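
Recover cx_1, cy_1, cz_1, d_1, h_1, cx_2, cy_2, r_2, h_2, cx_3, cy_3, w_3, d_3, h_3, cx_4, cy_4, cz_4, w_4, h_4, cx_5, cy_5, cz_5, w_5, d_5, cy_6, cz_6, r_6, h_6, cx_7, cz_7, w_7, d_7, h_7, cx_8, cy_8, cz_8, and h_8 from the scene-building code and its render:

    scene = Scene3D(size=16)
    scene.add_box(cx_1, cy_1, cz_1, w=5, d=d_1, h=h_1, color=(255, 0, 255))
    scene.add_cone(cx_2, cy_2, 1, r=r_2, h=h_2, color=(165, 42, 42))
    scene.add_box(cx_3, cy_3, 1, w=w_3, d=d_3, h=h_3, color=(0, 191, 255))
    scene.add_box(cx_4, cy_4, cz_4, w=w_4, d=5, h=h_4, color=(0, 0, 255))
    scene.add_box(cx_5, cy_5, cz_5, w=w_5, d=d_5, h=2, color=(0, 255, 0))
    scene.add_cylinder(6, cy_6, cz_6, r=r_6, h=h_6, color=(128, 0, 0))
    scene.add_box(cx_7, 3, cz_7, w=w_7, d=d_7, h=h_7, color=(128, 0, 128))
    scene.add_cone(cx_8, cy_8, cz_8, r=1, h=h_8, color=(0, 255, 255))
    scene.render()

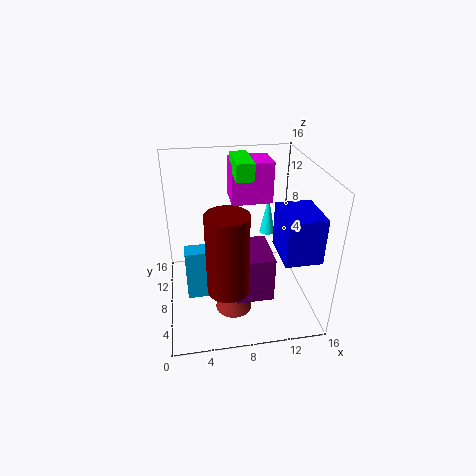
cx_1 = 8, cy_1 = 12, cz_1 = 10, d_1 = 4, h_1 = 5, cx_2 = 7, cy_2 = 5, r_2 = 2, h_2 = 3, cx_3 = 2, cy_3 = 7, w_3 = 4, d_3 = 2, h_3 = 6, cx_4 = 12, cy_4 = 3, cz_4 = 7, w_4 = 4, h_4 = 5, cx_5 = 8, cy_5 = 9, cz_5 = 14, w_5 = 2, d_5 = 5, cy_6 = 2, cz_6 = 6, r_6 = 2, h_6 = 8, cx_7 = 7, cz_7 = 3, w_7 = 4, d_7 = 5, h_7 = 5, cx_8 = 13, cy_8 = 14, cz_8 = 5, h_8 = 5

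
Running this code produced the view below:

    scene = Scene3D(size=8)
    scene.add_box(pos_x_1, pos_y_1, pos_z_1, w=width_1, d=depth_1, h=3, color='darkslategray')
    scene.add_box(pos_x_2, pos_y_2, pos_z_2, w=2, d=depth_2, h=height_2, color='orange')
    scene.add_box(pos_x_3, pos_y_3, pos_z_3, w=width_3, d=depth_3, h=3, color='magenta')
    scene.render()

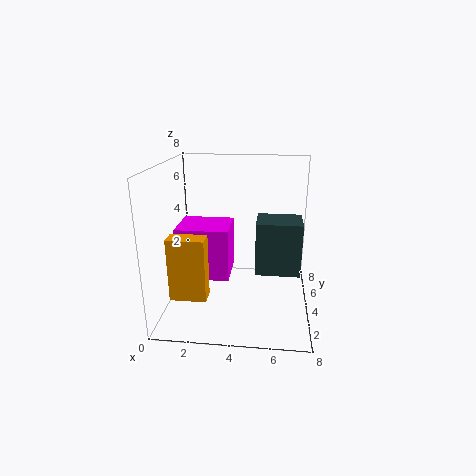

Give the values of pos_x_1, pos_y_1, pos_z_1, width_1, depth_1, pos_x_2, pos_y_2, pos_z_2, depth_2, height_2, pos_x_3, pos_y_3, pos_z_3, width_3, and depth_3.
pos_x_1 = 5, pos_y_1 = 3.5, pos_z_1 = 2, width_1 = 2.5, depth_1 = 2, pos_x_2 = 0.5, pos_y_2 = 2, pos_z_2 = 1, depth_2 = 1, height_2 = 3.5, pos_x_3 = 0.5, pos_y_3 = 3.5, pos_z_3 = 1.5, width_3 = 3, depth_3 = 2.5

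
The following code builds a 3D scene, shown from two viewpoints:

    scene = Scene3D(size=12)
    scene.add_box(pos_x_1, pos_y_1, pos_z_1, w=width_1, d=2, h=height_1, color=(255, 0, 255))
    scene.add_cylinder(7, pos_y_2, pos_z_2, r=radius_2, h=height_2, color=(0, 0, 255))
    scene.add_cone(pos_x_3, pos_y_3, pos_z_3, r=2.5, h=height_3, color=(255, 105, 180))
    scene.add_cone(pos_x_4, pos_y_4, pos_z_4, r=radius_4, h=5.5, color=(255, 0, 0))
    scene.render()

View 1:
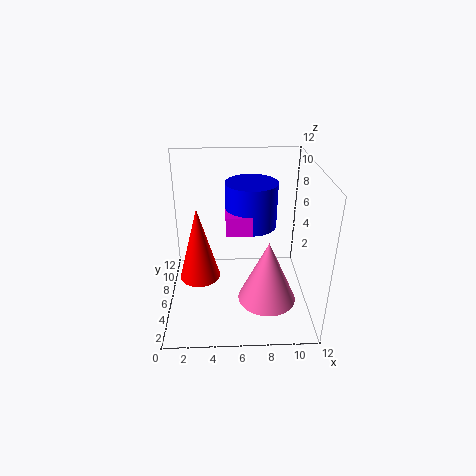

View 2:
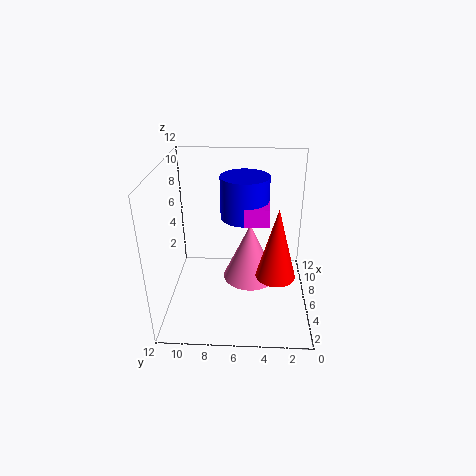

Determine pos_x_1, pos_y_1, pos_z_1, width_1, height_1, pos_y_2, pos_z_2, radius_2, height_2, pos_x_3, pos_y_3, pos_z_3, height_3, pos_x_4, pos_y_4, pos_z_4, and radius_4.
pos_x_1 = 5
pos_y_1 = 3.5
pos_z_1 = 7.5
width_1 = 2
height_1 = 1.5
pos_y_2 = 5.5
pos_z_2 = 7.5
radius_2 = 2
height_2 = 3.5
pos_x_3 = 8.5
pos_y_3 = 5
pos_z_3 = 0.5
height_3 = 5.5
pos_x_4 = 3
pos_y_4 = 3
pos_z_4 = 4.5
radius_4 = 1.5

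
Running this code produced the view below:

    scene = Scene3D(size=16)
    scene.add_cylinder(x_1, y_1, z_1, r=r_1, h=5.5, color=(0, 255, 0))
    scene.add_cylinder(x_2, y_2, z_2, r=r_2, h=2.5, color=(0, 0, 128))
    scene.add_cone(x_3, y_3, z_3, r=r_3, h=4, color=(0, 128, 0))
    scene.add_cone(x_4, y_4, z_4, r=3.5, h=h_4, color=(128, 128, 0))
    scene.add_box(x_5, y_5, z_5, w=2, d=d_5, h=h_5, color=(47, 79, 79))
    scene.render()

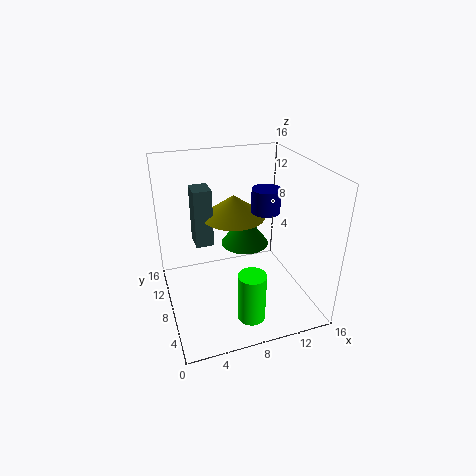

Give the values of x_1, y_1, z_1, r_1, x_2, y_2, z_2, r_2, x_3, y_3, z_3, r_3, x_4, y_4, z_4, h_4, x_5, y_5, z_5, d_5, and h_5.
x_1 = 8, y_1 = 3.5, z_1 = 0.5, r_1 = 1.5, x_2 = 10.5, y_2 = 6.5, z_2 = 11.5, r_2 = 1.5, x_3 = 10.5, y_3 = 12.5, z_3 = 4.5, r_3 = 3, x_4 = 8, y_4 = 9.5, z_4 = 10, h_4 = 2.5, x_5 = 3.5, y_5 = 9, z_5 = 7, d_5 = 2.5, h_5 = 6.5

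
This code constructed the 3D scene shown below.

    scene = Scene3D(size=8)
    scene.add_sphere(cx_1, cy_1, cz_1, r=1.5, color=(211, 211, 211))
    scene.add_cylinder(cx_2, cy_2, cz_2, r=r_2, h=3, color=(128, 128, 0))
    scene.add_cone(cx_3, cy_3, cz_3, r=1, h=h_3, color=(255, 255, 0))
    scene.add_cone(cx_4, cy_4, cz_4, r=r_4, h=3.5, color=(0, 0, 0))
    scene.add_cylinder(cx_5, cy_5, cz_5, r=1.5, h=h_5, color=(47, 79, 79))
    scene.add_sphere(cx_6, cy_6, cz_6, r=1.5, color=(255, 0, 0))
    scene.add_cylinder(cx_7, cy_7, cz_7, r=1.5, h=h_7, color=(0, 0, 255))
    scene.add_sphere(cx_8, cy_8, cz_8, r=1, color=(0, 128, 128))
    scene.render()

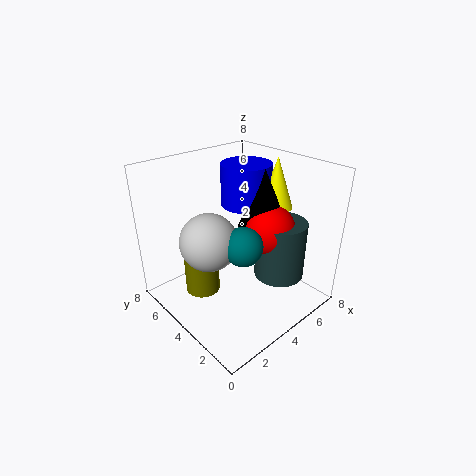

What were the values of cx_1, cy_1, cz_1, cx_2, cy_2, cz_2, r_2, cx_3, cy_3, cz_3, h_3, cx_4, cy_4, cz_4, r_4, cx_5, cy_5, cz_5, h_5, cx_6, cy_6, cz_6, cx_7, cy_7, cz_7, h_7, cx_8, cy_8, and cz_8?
cx_1 = 2, cy_1 = 4, cz_1 = 4.5, cx_2 = 2.5, cy_2 = 5.5, cz_2 = 0.5, r_2 = 1, cx_3 = 7, cy_3 = 4, cz_3 = 5, h_3 = 3, cx_4 = 6, cy_4 = 4, cz_4 = 4, r_4 = 1.5, cx_5 = 6.5, cy_5 = 3, cz_5 = 1, h_5 = 3.5, cx_6 = 6, cy_6 = 3.5, cz_6 = 4, cx_7 = 6, cy_7 = 5.5, cz_7 = 5, h_7 = 2.5, cx_8 = 3, cy_8 = 2.5, cz_8 = 4.5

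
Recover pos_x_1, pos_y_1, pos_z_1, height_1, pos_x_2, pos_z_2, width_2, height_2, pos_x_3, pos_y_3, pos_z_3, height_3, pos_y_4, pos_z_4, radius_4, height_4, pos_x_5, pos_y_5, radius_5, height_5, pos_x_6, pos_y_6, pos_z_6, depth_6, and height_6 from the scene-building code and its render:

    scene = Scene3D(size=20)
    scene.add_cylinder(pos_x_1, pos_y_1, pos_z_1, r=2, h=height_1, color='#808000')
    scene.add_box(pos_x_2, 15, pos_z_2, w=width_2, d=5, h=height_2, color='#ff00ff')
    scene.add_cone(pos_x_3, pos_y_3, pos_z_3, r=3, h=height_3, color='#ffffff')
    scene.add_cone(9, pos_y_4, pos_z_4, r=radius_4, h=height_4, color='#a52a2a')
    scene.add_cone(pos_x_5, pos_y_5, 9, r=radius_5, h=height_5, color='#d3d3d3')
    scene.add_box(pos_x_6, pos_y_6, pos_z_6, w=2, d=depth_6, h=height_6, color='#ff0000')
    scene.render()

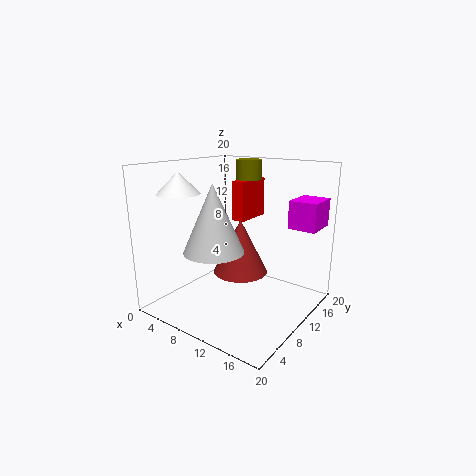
pos_x_1 = 7
pos_y_1 = 17
pos_z_1 = 17
height_1 = 3
pos_x_2 = 15
pos_z_2 = 11
width_2 = 4
height_2 = 4
pos_x_3 = 3
pos_y_3 = 6
pos_z_3 = 16
height_3 = 3
pos_y_4 = 12
pos_z_4 = 4
radius_4 = 4
height_4 = 8
pos_x_5 = 9
pos_y_5 = 6
radius_5 = 4
height_5 = 9
pos_x_6 = 6
pos_y_6 = 14
pos_z_6 = 11
depth_6 = 6
height_6 = 6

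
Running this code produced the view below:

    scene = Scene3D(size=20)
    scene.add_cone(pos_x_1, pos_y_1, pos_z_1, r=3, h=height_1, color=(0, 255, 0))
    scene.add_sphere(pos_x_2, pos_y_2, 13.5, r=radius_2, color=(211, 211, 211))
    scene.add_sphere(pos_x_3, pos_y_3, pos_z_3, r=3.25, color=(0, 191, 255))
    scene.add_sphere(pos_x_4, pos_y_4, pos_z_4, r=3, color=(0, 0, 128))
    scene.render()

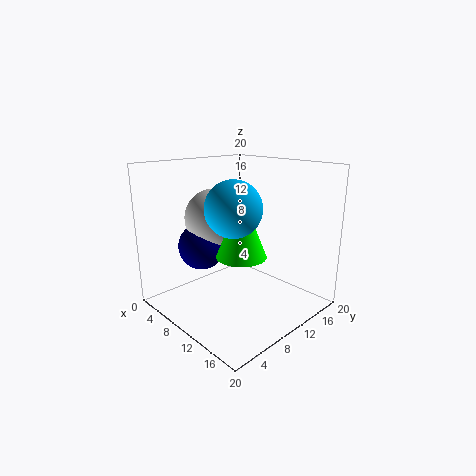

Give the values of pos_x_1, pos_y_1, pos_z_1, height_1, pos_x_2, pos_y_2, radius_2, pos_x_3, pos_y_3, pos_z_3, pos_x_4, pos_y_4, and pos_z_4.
pos_x_1 = 15, pos_y_1 = 5.75, pos_z_1 = 10, height_1 = 7.5, pos_x_2 = 9.5, pos_y_2 = 6.25, radius_2 = 3.75, pos_x_3 = 15, pos_y_3 = 4.5, pos_z_3 = 16, pos_x_4 = 9, pos_y_4 = 4.5, pos_z_4 = 10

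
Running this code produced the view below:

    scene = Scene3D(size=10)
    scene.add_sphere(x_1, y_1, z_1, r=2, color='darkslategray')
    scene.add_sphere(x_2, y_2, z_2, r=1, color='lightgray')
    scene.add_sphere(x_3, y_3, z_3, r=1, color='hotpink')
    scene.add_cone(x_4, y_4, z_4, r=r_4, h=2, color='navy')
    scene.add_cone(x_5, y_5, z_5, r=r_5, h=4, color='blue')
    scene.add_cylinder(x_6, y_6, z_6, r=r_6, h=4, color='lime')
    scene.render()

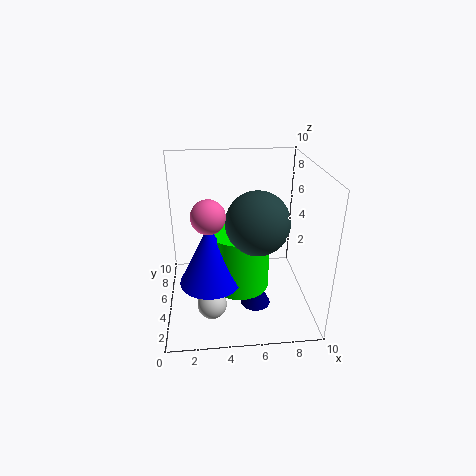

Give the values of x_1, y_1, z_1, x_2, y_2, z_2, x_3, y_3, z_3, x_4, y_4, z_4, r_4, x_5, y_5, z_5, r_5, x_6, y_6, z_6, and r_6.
x_1 = 6, y_1 = 3, z_1 = 7, x_2 = 3, y_2 = 3, z_2 = 1, x_3 = 3, y_3 = 2, z_3 = 8, x_4 = 6, y_4 = 3, z_4 = 1, r_4 = 1, x_5 = 3, y_5 = 3, z_5 = 3, r_5 = 2, x_6 = 5, y_6 = 4, z_6 = 2, r_6 = 2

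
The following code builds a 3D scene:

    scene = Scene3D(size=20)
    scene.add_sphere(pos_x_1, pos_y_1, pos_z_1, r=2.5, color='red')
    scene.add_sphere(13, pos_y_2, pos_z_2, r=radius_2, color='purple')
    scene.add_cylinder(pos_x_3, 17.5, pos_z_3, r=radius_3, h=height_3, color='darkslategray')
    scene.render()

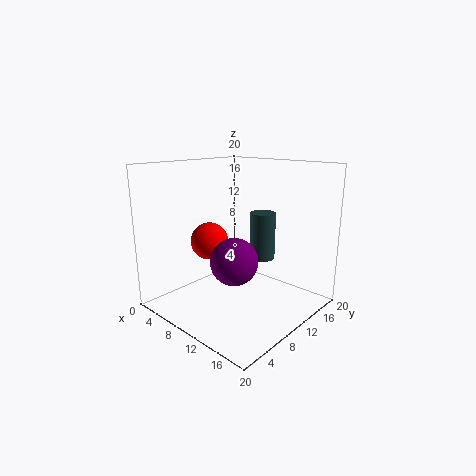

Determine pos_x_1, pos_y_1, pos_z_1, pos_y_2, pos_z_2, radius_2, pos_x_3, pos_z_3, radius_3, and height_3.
pos_x_1 = 8; pos_y_1 = 6.5; pos_z_1 = 10; pos_y_2 = 6; pos_z_2 = 8.5; radius_2 = 3; pos_x_3 = 8.5; pos_z_3 = 4.5; radius_3 = 2; height_3 = 7.5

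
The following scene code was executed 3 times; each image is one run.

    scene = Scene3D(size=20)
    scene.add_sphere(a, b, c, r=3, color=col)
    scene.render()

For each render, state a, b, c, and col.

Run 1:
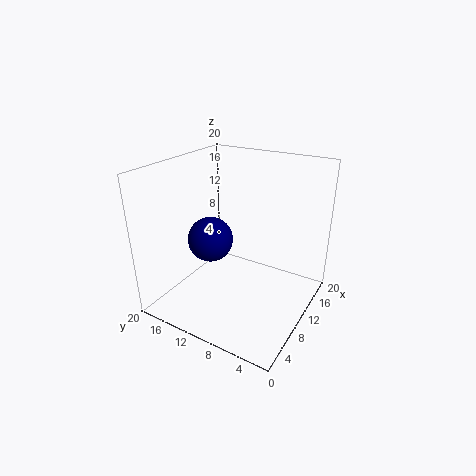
a = 7; b = 12.5; c = 10.5; col = 'navy'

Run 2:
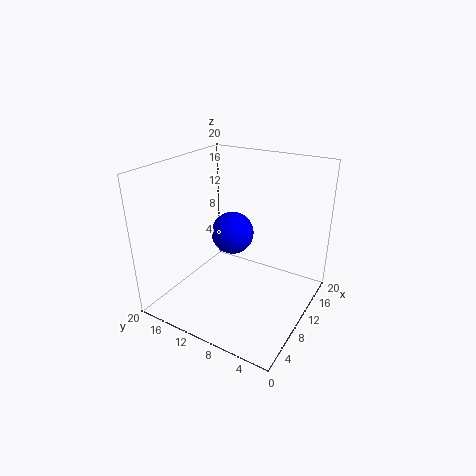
a = 11; b = 11.5; c = 10; col = 'blue'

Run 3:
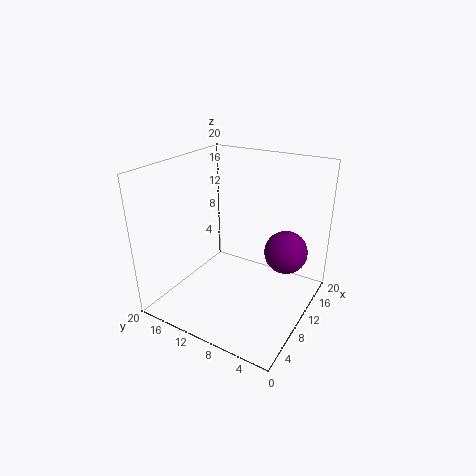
a = 13; b = 4; c = 8; col = 'purple'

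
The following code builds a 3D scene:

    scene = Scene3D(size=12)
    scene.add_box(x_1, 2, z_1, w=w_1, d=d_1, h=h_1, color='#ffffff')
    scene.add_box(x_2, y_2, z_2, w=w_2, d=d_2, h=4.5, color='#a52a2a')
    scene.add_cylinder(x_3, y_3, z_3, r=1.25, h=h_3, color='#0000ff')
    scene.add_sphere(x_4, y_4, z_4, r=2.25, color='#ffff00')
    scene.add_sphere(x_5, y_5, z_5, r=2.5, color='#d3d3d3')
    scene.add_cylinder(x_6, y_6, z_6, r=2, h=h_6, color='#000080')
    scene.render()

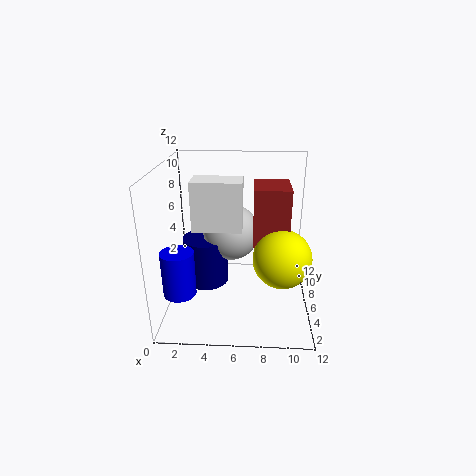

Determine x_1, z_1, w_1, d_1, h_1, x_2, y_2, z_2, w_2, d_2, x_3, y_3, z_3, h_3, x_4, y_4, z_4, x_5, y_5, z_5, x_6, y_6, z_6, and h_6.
x_1 = 3; z_1 = 8.25; w_1 = 3.5; d_1 = 2; h_1 = 3.5; x_2 = 7.25; y_2 = 3.75; z_2 = 6.25; w_2 = 2.75; d_2 = 3.25; x_3 = 1.75; y_3 = 2.25; z_3 = 3; h_3 = 3.5; x_4 = 9.5; y_4 = 3.5; z_4 = 5.5; x_5 = 5.25; y_5 = 8.25; z_5 = 5.5; x_6 = 3; y_6 = 7.5; z_6 = 1; h_6 = 4.25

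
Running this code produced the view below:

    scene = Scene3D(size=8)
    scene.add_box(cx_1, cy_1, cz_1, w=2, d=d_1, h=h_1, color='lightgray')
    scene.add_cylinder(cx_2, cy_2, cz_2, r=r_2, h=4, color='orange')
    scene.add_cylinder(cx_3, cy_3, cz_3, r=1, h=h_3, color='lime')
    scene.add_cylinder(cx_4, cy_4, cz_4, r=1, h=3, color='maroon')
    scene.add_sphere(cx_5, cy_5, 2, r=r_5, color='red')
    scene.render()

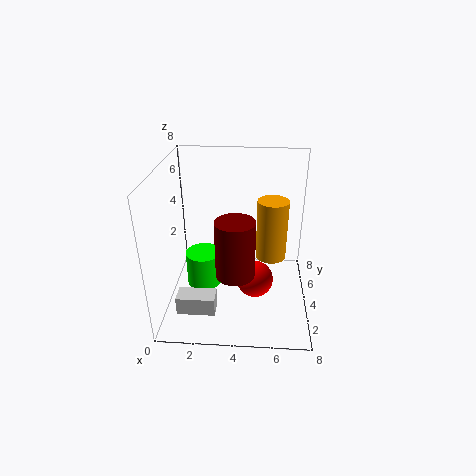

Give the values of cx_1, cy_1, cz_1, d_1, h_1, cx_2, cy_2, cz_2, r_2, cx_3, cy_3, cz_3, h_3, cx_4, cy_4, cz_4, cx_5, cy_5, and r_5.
cx_1 = 1
cy_1 = 1
cz_1 = 1
d_1 = 1
h_1 = 1
cx_2 = 6
cy_2 = 7
cz_2 = 1
r_2 = 1
cx_3 = 2
cy_3 = 4
cz_3 = 1
h_3 = 2
cx_4 = 4
cy_4 = 2
cz_4 = 3
cx_5 = 5
cy_5 = 3
r_5 = 1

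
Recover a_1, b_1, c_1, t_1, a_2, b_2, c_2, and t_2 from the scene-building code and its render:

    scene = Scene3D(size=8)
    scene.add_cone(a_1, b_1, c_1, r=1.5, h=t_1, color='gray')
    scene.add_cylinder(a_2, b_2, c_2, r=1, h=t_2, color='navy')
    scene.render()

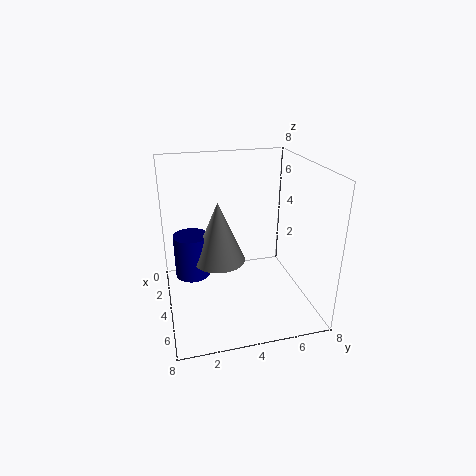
a_1 = 3.5; b_1 = 3; c_1 = 2.5; t_1 = 3.5; a_2 = 3; b_2 = 1.5; c_2 = 1.5; t_2 = 2.5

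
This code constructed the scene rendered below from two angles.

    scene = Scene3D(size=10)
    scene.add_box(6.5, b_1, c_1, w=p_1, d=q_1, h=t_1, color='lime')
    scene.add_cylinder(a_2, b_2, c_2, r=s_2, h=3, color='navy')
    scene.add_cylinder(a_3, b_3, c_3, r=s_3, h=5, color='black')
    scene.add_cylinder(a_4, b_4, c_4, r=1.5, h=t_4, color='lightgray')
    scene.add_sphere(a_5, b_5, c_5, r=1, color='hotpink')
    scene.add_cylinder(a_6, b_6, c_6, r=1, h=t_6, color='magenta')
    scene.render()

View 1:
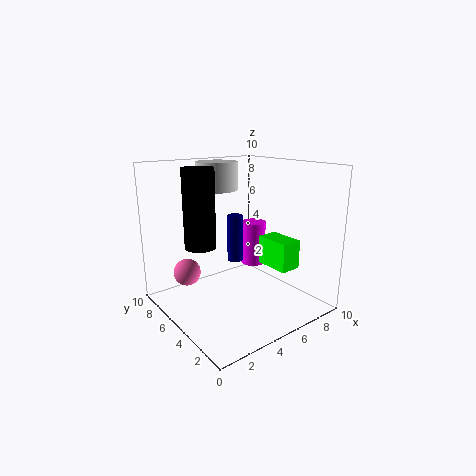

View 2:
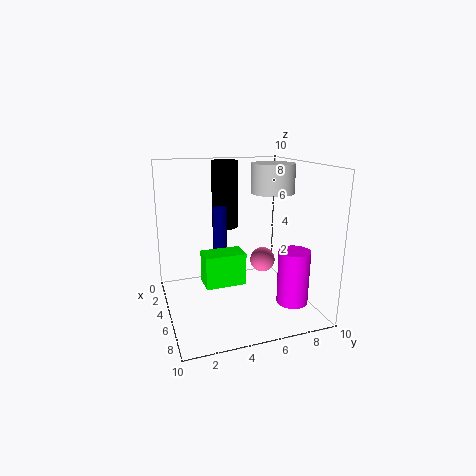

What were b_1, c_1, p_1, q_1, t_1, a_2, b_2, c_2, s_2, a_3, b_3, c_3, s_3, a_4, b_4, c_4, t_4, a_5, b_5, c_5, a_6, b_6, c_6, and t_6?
b_1 = 2; c_1 = 3; p_1 = 1.5; q_1 = 2.5; t_1 = 2; a_2 = 4; b_2 = 4; c_2 = 4; s_2 = 0.5; a_3 = 2; b_3 = 5; c_3 = 5; s_3 = 1; a_4 = 5; b_4 = 7.5; c_4 = 8; t_4 = 2; a_5 = 2.5; b_5 = 8; c_5 = 2; a_6 = 8.5; b_6 = 7.5; c_6 = 1.5; t_6 = 3.5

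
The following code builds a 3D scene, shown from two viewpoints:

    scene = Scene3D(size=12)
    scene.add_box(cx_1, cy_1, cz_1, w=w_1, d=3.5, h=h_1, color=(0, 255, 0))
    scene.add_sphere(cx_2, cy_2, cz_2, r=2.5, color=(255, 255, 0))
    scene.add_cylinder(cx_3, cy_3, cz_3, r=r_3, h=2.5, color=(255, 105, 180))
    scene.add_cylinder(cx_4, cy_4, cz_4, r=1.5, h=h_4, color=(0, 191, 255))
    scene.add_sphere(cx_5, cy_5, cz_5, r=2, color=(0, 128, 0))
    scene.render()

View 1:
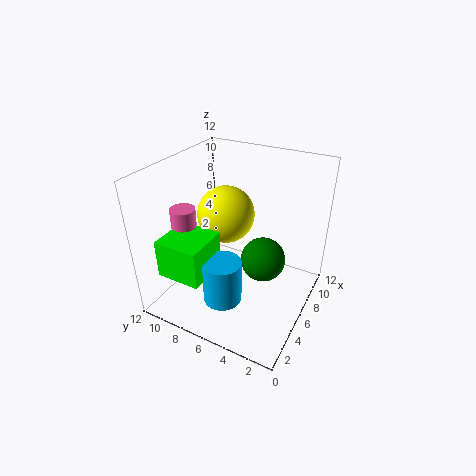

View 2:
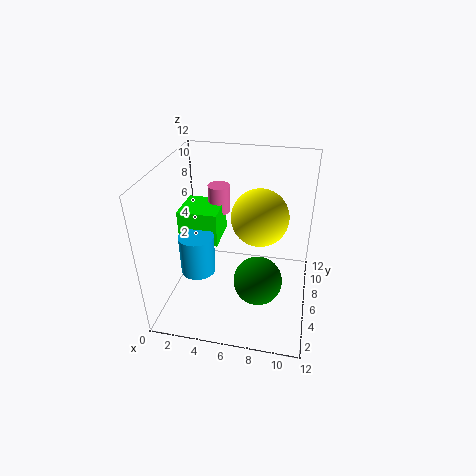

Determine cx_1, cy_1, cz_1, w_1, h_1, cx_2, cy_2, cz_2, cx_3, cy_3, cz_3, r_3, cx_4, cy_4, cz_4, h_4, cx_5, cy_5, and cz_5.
cx_1 = 0.5, cy_1 = 6.5, cz_1 = 4.5, w_1 = 3.5, h_1 = 3, cx_2 = 7.5, cy_2 = 8, cz_2 = 7, cx_3 = 3.5, cy_3 = 9.5, cz_3 = 6.5, r_3 = 1, cx_4 = 2.5, cy_4 = 5.5, cz_4 = 2.5, h_4 = 3.5, cx_5 = 8, cy_5 = 4.5, cz_5 = 3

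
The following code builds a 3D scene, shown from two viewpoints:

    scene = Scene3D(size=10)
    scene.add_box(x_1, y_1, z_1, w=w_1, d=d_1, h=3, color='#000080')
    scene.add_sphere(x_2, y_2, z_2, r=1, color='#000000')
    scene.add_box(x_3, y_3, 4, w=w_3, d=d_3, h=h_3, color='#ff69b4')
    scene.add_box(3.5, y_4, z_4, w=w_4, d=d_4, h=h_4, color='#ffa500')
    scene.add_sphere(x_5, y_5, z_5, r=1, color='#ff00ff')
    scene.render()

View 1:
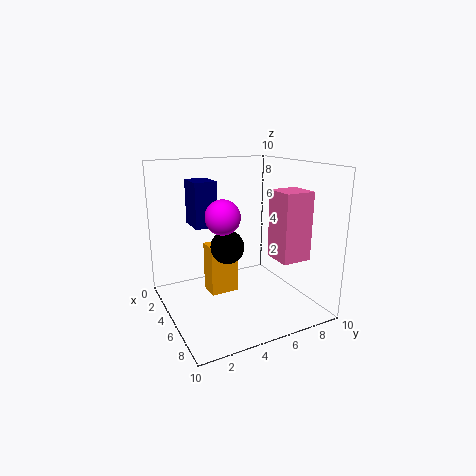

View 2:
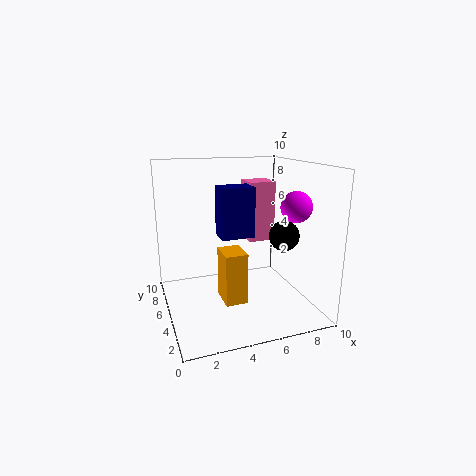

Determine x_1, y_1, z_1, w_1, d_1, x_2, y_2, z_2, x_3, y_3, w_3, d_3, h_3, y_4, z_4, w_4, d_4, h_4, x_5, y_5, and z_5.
x_1 = 3; y_1 = 2; z_1 = 6; w_1 = 2; d_1 = 1.5; x_2 = 7.5; y_2 = 3; z_2 = 5.5; x_3 = 6.5; y_3 = 6.5; w_3 = 2; d_3 = 2; h_3 = 4.5; y_4 = 3; z_4 = 1; w_4 = 1.5; d_4 = 2; h_4 = 3.5; x_5 = 8; y_5 = 2.5; z_5 = 7.5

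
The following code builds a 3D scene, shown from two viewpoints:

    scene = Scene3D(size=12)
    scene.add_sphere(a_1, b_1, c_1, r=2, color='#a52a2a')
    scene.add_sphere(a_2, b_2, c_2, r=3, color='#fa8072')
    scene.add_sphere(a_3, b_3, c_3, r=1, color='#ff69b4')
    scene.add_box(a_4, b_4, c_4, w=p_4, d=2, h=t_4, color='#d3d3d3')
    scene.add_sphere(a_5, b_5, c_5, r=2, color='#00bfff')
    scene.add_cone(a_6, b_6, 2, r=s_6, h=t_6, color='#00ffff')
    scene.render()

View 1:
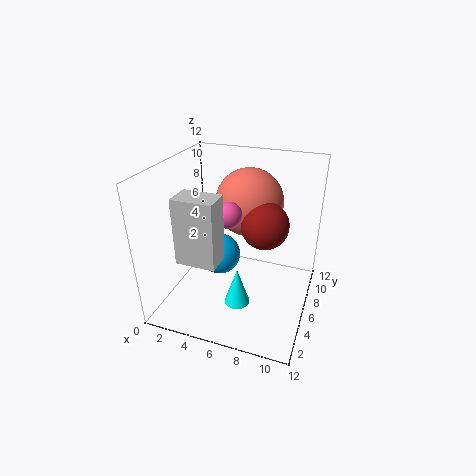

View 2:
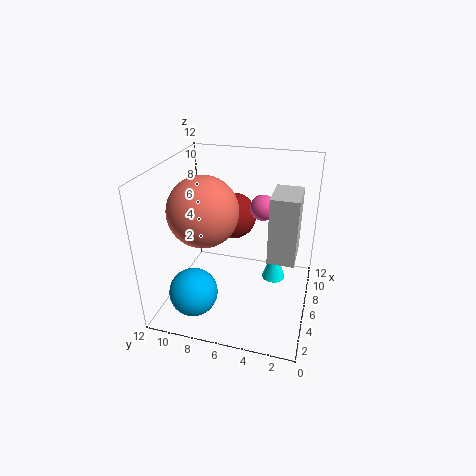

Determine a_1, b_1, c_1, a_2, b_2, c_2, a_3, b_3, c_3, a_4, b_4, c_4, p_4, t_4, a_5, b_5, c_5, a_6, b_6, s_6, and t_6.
a_1 = 8; b_1 = 7; c_1 = 7; a_2 = 6; b_2 = 9; c_2 = 8; a_3 = 6; b_3 = 4; c_3 = 9; a_4 = 3; b_4 = 1; c_4 = 6; p_4 = 3; t_4 = 5; a_5 = 3; b_5 = 9; c_5 = 2; a_6 = 7; b_6 = 3; s_6 = 1; t_6 = 3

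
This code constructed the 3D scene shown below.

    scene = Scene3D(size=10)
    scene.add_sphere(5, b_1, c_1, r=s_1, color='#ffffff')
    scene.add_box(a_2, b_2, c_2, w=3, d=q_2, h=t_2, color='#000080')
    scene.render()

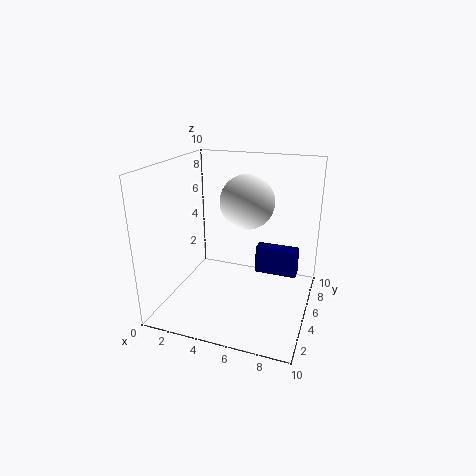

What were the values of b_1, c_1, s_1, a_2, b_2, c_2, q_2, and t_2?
b_1 = 7; c_1 = 7; s_1 = 2; a_2 = 6; b_2 = 6; c_2 = 2; q_2 = 1; t_2 = 2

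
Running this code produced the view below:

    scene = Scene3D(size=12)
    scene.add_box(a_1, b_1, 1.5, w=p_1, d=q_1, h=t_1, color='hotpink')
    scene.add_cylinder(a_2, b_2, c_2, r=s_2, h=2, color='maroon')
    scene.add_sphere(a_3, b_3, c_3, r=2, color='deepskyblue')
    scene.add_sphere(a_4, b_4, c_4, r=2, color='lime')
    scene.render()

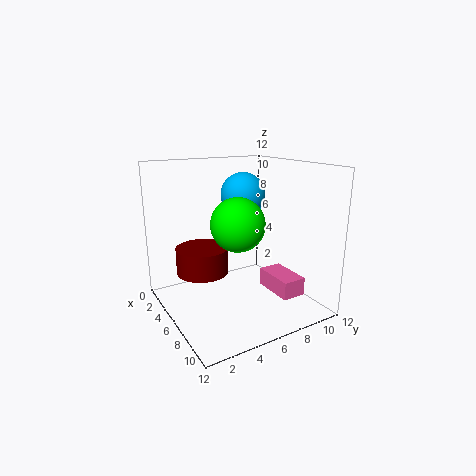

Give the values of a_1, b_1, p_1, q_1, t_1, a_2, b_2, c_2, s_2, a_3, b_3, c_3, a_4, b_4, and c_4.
a_1 = 6.5
b_1 = 8
p_1 = 3.5
q_1 = 2
t_1 = 1.5
a_2 = 6.5
b_2 = 2.5
c_2 = 4
s_2 = 2
a_3 = 3.5
b_3 = 8
c_3 = 9
a_4 = 8.5
b_4 = 4.5
c_4 = 8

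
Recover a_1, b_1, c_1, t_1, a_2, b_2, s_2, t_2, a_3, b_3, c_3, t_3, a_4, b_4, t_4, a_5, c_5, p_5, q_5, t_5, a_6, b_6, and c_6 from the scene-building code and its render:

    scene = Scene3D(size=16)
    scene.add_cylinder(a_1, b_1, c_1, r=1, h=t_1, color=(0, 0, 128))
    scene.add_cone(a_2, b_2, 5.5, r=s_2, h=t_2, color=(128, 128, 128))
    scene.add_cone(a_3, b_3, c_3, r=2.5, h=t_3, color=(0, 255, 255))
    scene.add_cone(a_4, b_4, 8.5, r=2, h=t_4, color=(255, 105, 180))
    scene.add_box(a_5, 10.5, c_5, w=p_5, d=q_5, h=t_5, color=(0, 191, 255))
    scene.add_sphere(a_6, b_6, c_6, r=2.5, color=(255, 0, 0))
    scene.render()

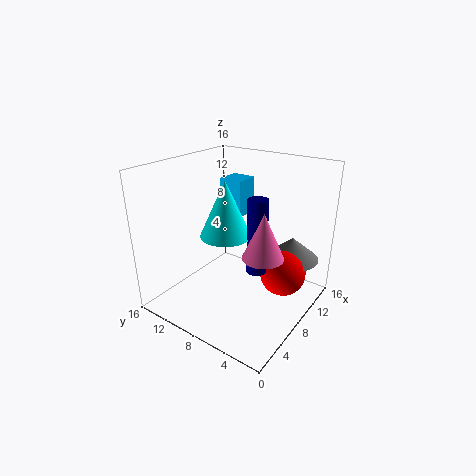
a_1 = 5.5
b_1 = 4
c_1 = 6.5
t_1 = 7.5
a_2 = 11.5
b_2 = 3
s_2 = 3
t_2 = 2.5
a_3 = 4.5
b_3 = 7
c_3 = 10
t_3 = 5.5
a_4 = 5
b_4 = 3
t_4 = 4.5
a_5 = 12
c_5 = 8.5
p_5 = 3
q_5 = 3
t_5 = 4.5
a_6 = 9.5
b_6 = 3
c_6 = 4.5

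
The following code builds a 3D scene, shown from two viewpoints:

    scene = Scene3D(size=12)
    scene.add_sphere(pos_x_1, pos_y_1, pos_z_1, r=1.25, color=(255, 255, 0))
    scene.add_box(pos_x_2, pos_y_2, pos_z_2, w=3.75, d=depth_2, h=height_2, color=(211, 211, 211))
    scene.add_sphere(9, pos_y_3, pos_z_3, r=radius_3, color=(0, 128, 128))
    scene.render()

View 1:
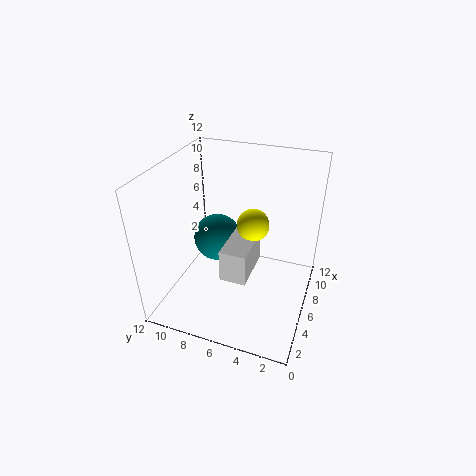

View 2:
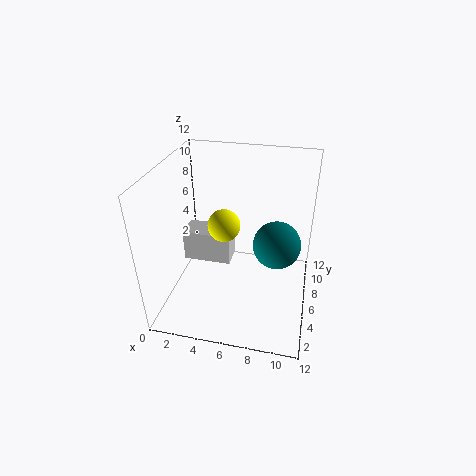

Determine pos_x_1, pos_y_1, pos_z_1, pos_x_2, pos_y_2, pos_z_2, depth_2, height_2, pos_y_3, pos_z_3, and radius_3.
pos_x_1 = 5.25; pos_y_1 = 4.5; pos_z_1 = 8; pos_x_2 = 2; pos_y_2 = 4; pos_z_2 = 4.75; depth_2 = 2; height_2 = 2.5; pos_y_3 = 9.25; pos_z_3 = 3.5; radius_3 = 2.25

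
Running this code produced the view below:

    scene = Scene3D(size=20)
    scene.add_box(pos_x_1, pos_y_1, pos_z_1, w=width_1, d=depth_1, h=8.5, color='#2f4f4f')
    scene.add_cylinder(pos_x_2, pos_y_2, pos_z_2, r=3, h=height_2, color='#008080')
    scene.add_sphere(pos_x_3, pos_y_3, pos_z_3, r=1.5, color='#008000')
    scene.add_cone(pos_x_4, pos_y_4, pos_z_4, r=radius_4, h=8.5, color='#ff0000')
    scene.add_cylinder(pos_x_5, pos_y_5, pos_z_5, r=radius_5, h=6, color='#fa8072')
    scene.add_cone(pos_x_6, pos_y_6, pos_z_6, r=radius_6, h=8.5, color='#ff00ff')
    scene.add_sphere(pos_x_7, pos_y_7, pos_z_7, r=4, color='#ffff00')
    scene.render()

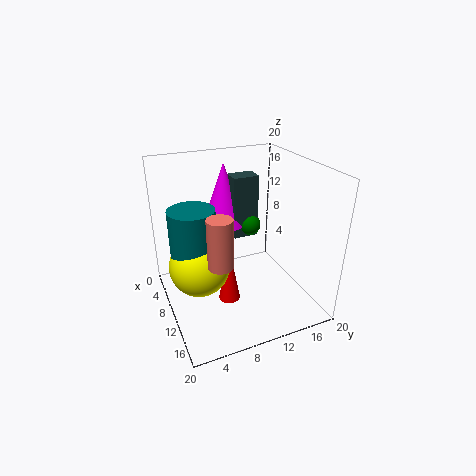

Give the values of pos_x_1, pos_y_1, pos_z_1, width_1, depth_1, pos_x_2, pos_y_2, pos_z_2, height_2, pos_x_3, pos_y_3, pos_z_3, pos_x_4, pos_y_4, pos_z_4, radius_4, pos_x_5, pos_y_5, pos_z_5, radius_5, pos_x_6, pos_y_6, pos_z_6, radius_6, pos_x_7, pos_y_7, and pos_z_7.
pos_x_1 = 7.5
pos_y_1 = 9.5
pos_z_1 = 10
width_1 = 2.5
depth_1 = 3.5
pos_x_2 = 10.5
pos_y_2 = 3.5
pos_z_2 = 5.5
height_2 = 10
pos_x_3 = 9.5
pos_y_3 = 12
pos_z_3 = 11.5
pos_x_4 = 11.5
pos_y_4 = 8
pos_z_4 = 1.5
radius_4 = 1.5
pos_x_5 = 16.5
pos_y_5 = 5
pos_z_5 = 10.5
radius_5 = 1.5
pos_x_6 = 7.5
pos_y_6 = 9
pos_z_6 = 11.5
radius_6 = 3
pos_x_7 = 11
pos_y_7 = 4
pos_z_7 = 7.5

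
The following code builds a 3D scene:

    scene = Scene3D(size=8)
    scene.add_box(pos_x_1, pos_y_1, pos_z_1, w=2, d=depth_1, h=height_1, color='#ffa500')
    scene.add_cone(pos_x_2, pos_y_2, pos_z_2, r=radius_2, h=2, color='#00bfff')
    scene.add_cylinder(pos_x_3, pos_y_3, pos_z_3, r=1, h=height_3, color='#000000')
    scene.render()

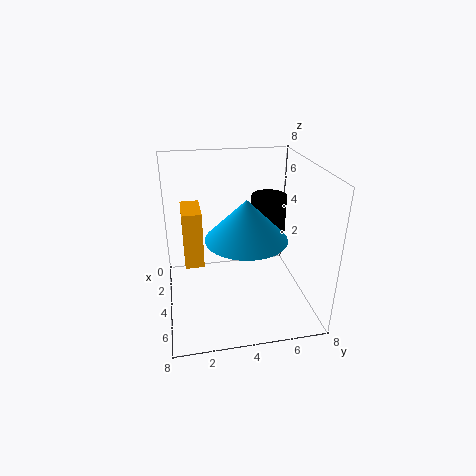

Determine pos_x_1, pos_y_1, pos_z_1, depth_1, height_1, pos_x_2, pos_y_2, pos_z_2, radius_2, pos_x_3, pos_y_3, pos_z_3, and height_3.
pos_x_1 = 3
pos_y_1 = 1
pos_z_1 = 3
depth_1 = 1
height_1 = 3
pos_x_2 = 6
pos_y_2 = 4
pos_z_2 = 5
radius_2 = 2
pos_x_3 = 3
pos_y_3 = 6
pos_z_3 = 3
height_3 = 3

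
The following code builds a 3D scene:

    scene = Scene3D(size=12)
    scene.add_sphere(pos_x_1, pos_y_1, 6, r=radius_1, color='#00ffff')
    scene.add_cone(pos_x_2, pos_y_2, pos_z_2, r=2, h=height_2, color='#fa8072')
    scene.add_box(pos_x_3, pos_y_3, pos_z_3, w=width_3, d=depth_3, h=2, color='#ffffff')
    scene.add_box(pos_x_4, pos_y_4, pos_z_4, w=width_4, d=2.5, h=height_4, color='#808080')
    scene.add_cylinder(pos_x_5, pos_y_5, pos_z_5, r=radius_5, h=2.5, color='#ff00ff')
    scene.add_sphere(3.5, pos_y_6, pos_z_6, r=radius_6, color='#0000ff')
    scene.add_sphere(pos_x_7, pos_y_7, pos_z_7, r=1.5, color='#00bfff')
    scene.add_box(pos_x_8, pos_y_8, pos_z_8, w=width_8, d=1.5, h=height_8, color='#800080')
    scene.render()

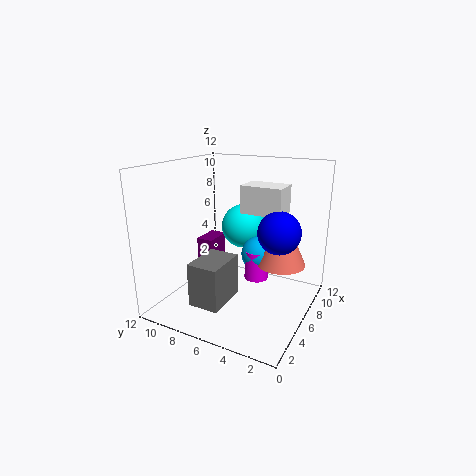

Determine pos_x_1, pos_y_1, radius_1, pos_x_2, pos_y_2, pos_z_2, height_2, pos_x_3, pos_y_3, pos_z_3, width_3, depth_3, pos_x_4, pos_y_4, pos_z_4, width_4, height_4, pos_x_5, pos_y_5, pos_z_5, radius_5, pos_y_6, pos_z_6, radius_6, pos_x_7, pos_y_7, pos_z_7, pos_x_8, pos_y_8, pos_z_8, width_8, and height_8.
pos_x_1 = 9; pos_y_1 = 7; radius_1 = 2; pos_x_2 = 7; pos_y_2 = 2.5; pos_z_2 = 4; height_2 = 4.5; pos_x_3 = 3.5; pos_y_3 = 1.5; pos_z_3 = 9; width_3 = 2; depth_3 = 3; pos_x_4 = 1.5; pos_y_4 = 5.5; pos_z_4 = 1.5; width_4 = 3.5; height_4 = 3.5; pos_x_5 = 6.5; pos_y_5 = 4.5; pos_z_5 = 2.5; radius_5 = 1; pos_y_6 = 1.5; pos_z_6 = 8; radius_6 = 1.5; pos_x_7 = 7; pos_y_7 = 4.5; pos_z_7 = 4.5; pos_x_8 = 6.5; pos_y_8 = 9; pos_z_8 = 1.5; width_8 = 2.5; height_8 = 3.5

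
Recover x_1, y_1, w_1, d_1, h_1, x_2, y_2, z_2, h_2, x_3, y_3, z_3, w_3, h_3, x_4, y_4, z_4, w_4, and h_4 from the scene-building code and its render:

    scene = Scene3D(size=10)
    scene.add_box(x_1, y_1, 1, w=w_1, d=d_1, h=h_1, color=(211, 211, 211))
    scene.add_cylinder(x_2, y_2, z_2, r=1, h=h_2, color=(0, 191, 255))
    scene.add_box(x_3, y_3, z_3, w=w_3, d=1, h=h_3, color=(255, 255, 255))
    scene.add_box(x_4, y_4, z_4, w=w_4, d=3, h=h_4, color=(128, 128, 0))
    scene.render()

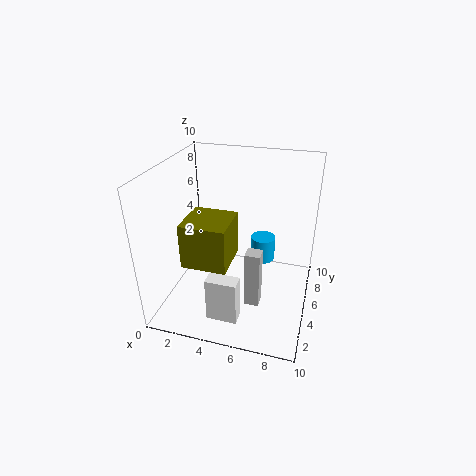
x_1 = 6
y_1 = 3
w_1 = 1
d_1 = 1
h_1 = 4
x_2 = 6
y_2 = 9
z_2 = 1
h_2 = 2
x_3 = 4
y_3 = 1
z_3 = 1
w_3 = 2
h_3 = 3
x_4 = 2
y_4 = 2
z_4 = 4
w_4 = 3
h_4 = 3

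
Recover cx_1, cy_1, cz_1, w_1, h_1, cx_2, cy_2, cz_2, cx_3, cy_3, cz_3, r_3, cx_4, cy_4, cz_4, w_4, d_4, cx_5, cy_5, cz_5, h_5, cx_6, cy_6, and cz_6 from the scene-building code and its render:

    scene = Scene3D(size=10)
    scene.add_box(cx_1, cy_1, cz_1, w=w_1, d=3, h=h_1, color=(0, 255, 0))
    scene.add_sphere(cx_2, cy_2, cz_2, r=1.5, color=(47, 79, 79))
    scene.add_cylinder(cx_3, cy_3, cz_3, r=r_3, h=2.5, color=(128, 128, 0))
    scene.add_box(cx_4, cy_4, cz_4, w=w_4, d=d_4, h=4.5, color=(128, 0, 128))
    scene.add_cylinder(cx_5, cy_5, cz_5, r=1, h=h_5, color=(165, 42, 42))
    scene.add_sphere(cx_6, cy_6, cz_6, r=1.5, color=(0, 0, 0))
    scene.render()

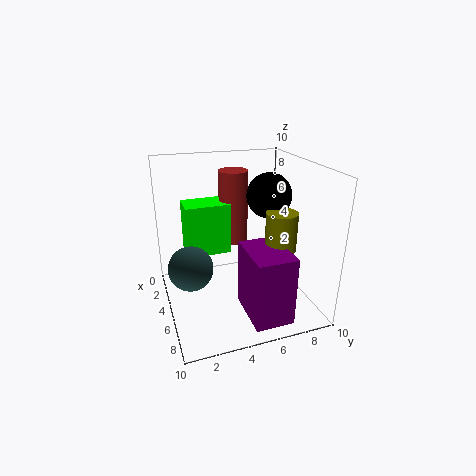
cx_1 = 3; cy_1 = 1.5; cz_1 = 4; w_1 = 2; h_1 = 3.5; cx_2 = 5.5; cy_2 = 1.5; cz_2 = 3.5; cx_3 = 7.5; cy_3 = 7; cz_3 = 5; r_3 = 1; cx_4 = 6.5; cy_4 = 4.5; cz_4 = 1; w_4 = 3.5; d_4 = 2.5; cx_5 = 4; cy_5 = 5; cz_5 = 4.5; h_5 = 5; cx_6 = 5.5; cy_6 = 7; cz_6 = 8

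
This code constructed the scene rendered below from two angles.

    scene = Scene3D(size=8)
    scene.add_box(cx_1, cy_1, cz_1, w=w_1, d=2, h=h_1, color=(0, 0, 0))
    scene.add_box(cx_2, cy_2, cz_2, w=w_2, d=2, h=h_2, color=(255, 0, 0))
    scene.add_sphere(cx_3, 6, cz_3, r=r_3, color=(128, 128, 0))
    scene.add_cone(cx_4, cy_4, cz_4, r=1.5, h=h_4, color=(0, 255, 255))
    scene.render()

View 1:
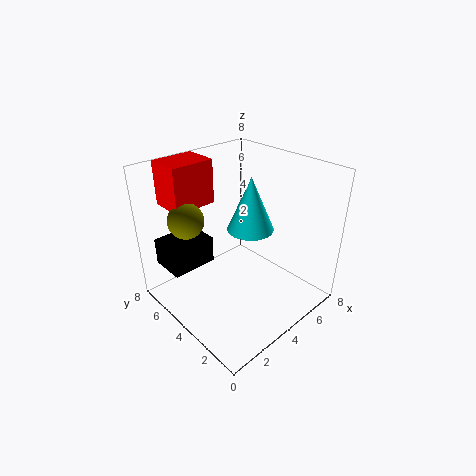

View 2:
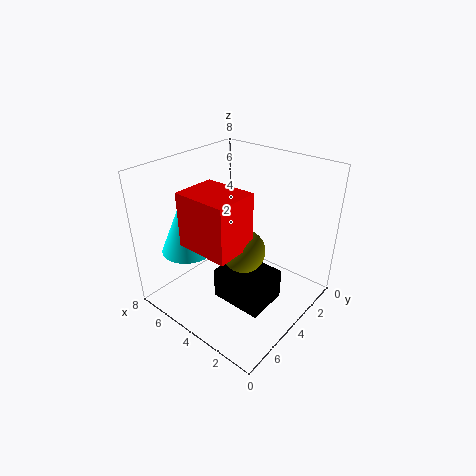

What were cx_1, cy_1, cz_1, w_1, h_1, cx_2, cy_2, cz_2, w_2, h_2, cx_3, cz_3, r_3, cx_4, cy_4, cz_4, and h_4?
cx_1 = 0.5
cy_1 = 5
cz_1 = 2.5
w_1 = 2.5
h_1 = 1.5
cx_2 = 1.5
cy_2 = 6
cz_2 = 5.5
w_2 = 2.5
h_2 = 2.5
cx_3 = 2
cz_3 = 5
r_3 = 1
cx_4 = 6.5
cy_4 = 5.5
cz_4 = 3
h_4 = 3.5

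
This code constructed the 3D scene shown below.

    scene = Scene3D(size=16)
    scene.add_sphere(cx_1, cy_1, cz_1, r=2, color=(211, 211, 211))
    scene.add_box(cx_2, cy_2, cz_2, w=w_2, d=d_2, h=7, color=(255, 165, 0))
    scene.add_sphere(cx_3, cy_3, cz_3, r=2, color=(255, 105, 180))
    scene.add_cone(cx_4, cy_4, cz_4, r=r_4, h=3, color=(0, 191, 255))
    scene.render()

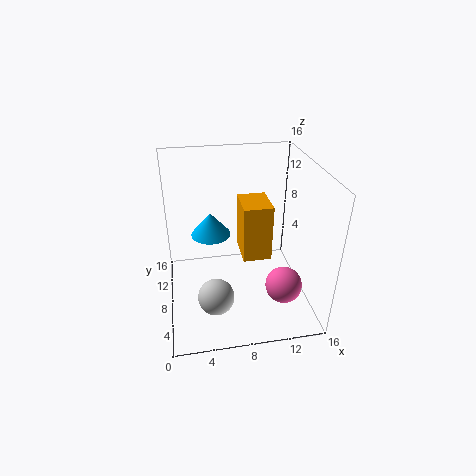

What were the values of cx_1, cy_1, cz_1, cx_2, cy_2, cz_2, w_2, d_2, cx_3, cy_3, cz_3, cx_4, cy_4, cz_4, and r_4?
cx_1 = 5, cy_1 = 5, cz_1 = 2.5, cx_2 = 9, cy_2 = 9.5, cz_2 = 3.5, w_2 = 3.5, d_2 = 4.5, cx_3 = 12.5, cy_3 = 4.5, cz_3 = 3.5, cx_4 = 5.5, cy_4 = 13.5, cz_4 = 5.5, r_4 = 2.5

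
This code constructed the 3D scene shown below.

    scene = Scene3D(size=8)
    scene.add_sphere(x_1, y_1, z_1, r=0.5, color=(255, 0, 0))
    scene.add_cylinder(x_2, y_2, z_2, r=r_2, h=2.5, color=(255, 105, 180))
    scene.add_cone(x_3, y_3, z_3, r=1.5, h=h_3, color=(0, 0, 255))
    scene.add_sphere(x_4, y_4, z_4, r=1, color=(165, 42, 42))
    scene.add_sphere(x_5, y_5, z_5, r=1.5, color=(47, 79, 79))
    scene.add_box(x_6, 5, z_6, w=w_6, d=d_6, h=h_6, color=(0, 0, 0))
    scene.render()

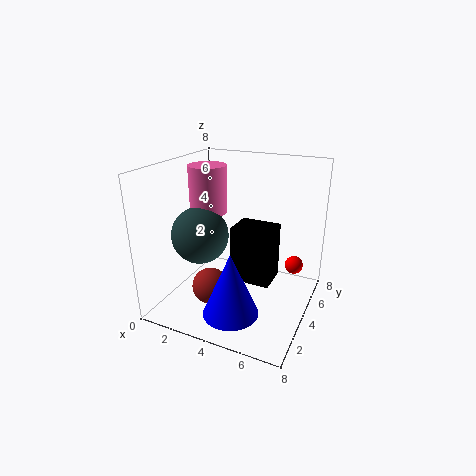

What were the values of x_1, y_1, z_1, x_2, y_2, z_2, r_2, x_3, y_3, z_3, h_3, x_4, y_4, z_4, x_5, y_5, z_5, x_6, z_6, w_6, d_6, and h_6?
x_1 = 7, y_1 = 5, z_1 = 2.5, x_2 = 2.5, y_2 = 3.5, z_2 = 5.5, r_2 = 1, x_3 = 4.5, y_3 = 2, z_3 = 0.5, h_3 = 3.5, x_4 = 3, y_4 = 2.5, z_4 = 1.5, x_5 = 2.5, y_5 = 2.5, z_5 = 4.5, x_6 = 3, z_6 = 0.5, w_6 = 2.5, d_6 = 2, h_6 = 3.5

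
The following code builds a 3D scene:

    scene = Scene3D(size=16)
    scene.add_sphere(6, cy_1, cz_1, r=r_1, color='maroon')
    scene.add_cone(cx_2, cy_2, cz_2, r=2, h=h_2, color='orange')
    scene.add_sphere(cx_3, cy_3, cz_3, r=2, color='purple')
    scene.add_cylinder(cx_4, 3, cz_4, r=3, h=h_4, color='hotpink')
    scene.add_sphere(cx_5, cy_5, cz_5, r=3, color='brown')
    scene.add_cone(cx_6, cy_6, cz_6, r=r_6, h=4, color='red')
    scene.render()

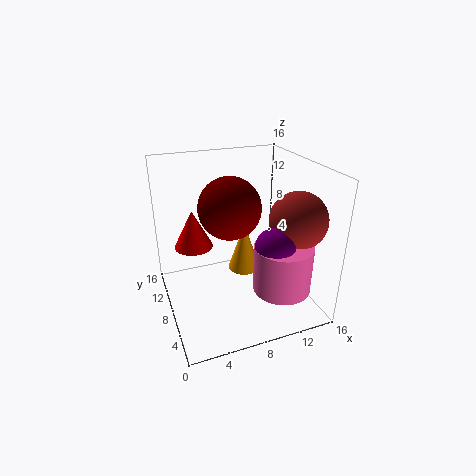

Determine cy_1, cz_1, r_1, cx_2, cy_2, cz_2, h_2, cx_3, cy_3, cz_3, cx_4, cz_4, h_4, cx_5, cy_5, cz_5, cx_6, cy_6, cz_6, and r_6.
cy_1 = 5
cz_1 = 13
r_1 = 3
cx_2 = 10
cy_2 = 11
cz_2 = 2
h_2 = 6
cx_3 = 10
cy_3 = 3
cz_3 = 9
cx_4 = 11
cz_4 = 4
h_4 = 5
cx_5 = 13
cy_5 = 4
cz_5 = 11
cx_6 = 3
cy_6 = 8
cz_6 = 8
r_6 = 2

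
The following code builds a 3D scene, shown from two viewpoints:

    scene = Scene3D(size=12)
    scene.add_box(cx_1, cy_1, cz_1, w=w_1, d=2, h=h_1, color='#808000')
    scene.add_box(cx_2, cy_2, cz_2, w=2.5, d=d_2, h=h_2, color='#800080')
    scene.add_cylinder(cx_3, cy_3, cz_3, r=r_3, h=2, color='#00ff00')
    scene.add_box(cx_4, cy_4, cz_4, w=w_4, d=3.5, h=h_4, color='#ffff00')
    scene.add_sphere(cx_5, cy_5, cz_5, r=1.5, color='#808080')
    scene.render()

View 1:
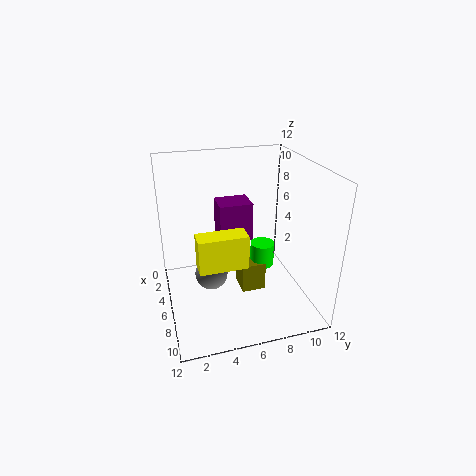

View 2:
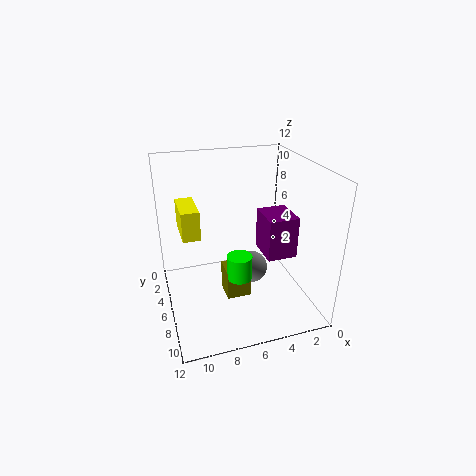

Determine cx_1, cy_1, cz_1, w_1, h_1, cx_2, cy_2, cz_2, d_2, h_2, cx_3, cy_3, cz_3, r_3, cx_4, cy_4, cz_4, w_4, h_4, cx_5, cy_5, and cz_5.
cx_1 = 5.5, cy_1 = 6, cz_1 = 1.5, w_1 = 2, h_1 = 2.5, cx_2 = 1.5, cy_2 = 5, cz_2 = 4.5, d_2 = 3, h_2 = 3.5, cx_3 = 6.5, cy_3 = 8, cz_3 = 3.5, r_3 = 1, cx_4 = 9, cy_4 = 2, cz_4 = 6, w_4 = 1.5, h_4 = 2.5, cx_5 = 4, cy_5 = 4, cz_5 = 1.5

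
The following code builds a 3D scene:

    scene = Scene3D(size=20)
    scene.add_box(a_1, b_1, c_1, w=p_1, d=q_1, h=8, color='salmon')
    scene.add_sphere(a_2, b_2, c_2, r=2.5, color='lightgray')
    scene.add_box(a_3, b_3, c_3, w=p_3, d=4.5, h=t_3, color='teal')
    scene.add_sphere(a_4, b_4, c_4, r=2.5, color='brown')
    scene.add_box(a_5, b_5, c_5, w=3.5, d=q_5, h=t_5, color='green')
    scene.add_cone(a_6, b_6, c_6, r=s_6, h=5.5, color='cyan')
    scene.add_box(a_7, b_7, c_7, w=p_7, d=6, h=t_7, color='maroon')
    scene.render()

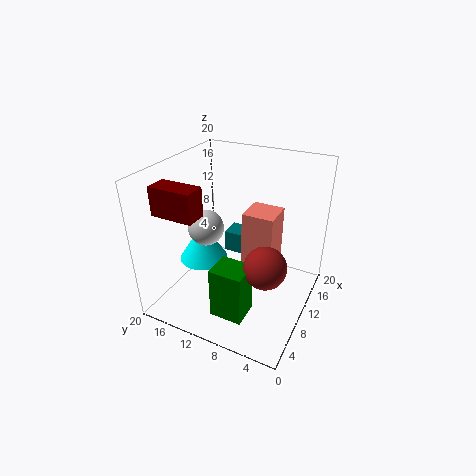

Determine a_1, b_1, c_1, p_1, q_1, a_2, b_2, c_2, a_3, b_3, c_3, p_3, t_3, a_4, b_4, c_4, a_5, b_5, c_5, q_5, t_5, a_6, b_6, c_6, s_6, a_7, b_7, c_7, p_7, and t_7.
a_1 = 7; b_1 = 4; c_1 = 7.5; p_1 = 4; q_1 = 4; a_2 = 9; b_2 = 14.5; c_2 = 11; a_3 = 16; b_3 = 11; c_3 = 3; p_3 = 3.5; t_3 = 3.5; a_4 = 4; b_4 = 3.5; c_4 = 11; a_5 = 0.5; b_5 = 5; c_5 = 4.5; q_5 = 4; t_5 = 6.5; a_6 = 9.5; b_6 = 15.5; c_6 = 5.5; s_6 = 3.5; a_7 = 4; b_7 = 13.5; c_7 = 14; p_7 = 3; t_7 = 4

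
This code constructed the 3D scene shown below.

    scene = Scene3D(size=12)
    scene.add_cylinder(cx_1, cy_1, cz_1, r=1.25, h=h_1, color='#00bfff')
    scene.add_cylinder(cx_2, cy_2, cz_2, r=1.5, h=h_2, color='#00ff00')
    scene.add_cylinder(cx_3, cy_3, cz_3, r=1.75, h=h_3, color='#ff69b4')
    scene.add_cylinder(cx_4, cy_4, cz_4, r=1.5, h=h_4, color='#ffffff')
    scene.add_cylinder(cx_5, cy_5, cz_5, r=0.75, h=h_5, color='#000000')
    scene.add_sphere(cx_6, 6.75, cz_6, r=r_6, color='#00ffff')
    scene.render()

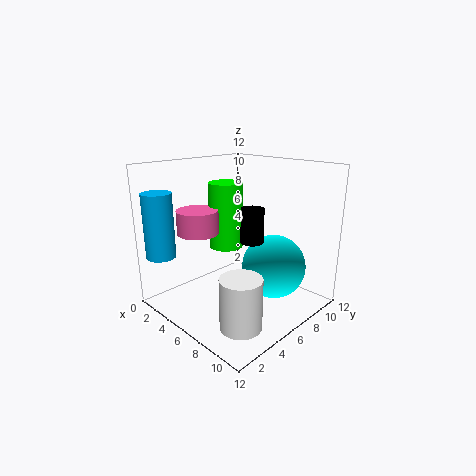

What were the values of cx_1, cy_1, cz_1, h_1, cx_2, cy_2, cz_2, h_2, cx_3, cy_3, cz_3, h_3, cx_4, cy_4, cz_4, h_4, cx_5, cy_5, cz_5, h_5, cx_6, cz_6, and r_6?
cx_1 = 1.25, cy_1 = 1.5, cz_1 = 4.25, h_1 = 5.5, cx_2 = 3.75, cy_2 = 6.75, cz_2 = 4.5, h_2 = 5.75, cx_3 = 3.25, cy_3 = 4, cz_3 = 6.25, h_3 = 2, cx_4 = 10.25, cy_4 = 2, cz_4 = 1.5, h_4 = 3.75, cx_5 = 10.5, cy_5 = 2.75, cz_5 = 7.75, h_5 = 2.25, cx_6 = 9.25, cz_6 = 4.25, r_6 = 2.5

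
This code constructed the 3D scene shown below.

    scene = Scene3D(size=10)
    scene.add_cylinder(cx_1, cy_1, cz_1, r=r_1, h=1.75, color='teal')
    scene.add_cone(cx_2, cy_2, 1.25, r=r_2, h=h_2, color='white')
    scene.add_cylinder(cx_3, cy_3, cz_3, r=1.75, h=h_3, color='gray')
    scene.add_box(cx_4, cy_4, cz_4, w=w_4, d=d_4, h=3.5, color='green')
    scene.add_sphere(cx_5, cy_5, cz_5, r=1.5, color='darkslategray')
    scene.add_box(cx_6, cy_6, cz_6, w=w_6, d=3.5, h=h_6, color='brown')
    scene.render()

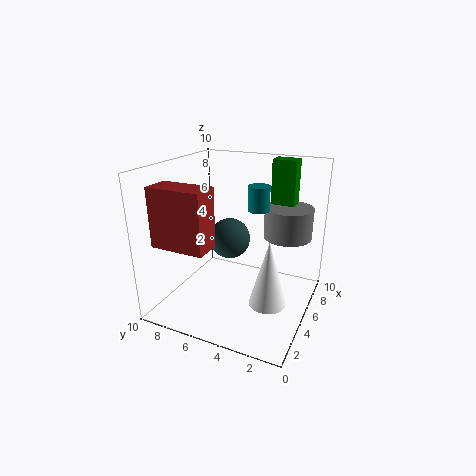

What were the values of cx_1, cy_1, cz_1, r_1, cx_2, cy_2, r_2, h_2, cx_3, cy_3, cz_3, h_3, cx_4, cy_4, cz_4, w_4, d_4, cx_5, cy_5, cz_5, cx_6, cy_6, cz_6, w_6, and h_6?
cx_1 = 6.25, cy_1 = 4, cz_1 = 6.75, r_1 = 0.75, cx_2 = 3.75, cy_2 = 2.25, r_2 = 1.25, h_2 = 4.5, cx_3 = 7.75, cy_3 = 2.25, cz_3 = 4.5, h_3 = 2.25, cx_4 = 8, cy_4 = 2, cz_4 = 6.5, w_4 = 1.25, d_4 = 1.75, cx_5 = 6.25, cy_5 = 6.25, cz_5 = 4.25, cx_6 = 0.5, cy_6 = 5.25, cz_6 = 5.5, w_6 = 1.75, h_6 = 3.75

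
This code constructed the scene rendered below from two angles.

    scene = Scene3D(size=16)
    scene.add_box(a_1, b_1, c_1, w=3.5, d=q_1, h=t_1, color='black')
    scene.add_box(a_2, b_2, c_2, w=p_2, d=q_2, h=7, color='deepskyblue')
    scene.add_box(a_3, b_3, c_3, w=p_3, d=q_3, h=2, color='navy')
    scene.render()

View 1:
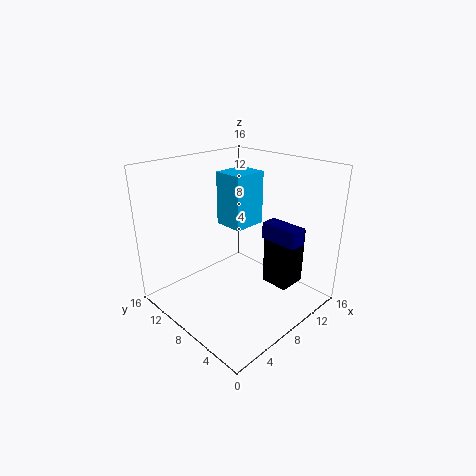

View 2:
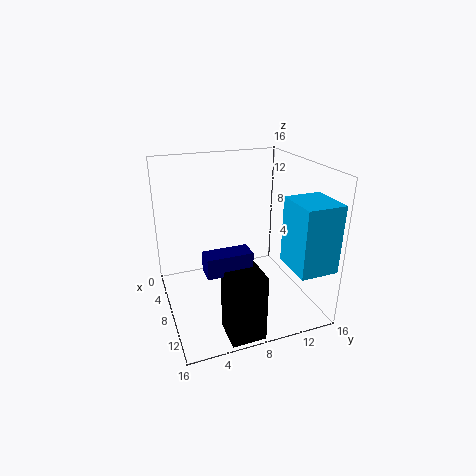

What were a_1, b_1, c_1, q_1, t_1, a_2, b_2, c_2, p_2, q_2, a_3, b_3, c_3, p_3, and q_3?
a_1 = 12.5
b_1 = 4.5
c_1 = 0.5
q_1 = 3.5
t_1 = 7
a_2 = 11.5
b_2 = 11.5
c_2 = 6.5
p_2 = 4.5
q_2 = 4
a_3 = 11.5
b_3 = 3
c_3 = 7
p_3 = 2
q_3 = 4.5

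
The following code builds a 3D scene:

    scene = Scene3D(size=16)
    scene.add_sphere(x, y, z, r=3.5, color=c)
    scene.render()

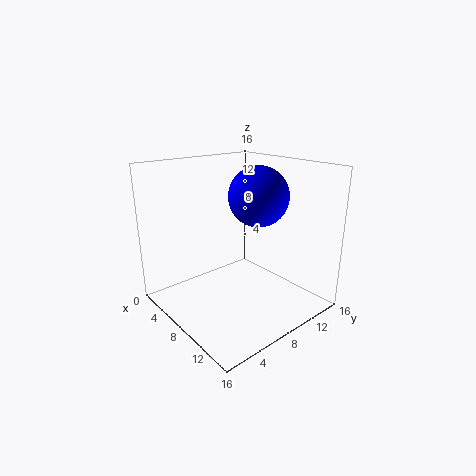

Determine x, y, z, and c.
x = 7.5
y = 11.5
z = 12
c = 'blue'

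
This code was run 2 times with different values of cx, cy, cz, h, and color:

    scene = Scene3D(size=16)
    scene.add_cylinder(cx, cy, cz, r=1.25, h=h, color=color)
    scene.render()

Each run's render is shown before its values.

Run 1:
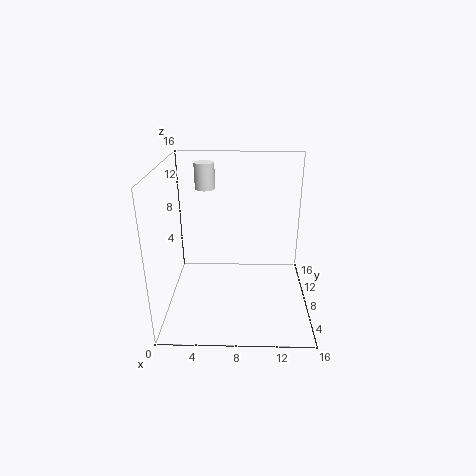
cx = 3.75; cy = 14.25; cz = 11.75; h = 3.25; color = 'white'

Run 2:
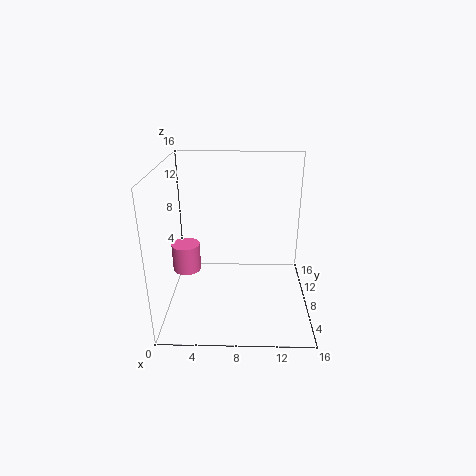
cx = 3.5; cy = 1.5; cz = 8; h = 2.5; color = 'hotpink'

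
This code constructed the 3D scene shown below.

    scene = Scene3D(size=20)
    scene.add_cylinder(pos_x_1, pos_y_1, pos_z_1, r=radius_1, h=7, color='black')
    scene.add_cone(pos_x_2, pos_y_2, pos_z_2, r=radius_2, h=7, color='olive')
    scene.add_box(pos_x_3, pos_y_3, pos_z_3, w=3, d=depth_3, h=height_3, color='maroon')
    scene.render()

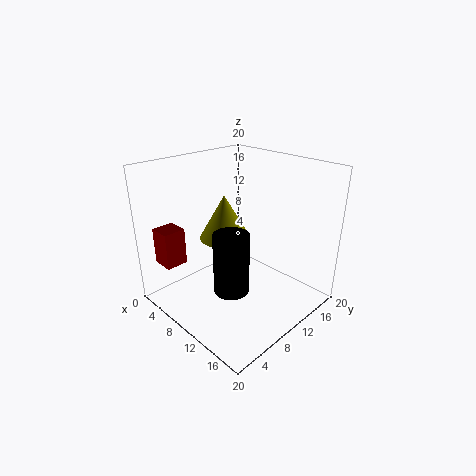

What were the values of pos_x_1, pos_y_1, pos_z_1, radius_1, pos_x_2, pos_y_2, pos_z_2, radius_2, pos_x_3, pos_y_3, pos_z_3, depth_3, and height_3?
pos_x_1 = 16, pos_y_1 = 3, pos_z_1 = 8, radius_1 = 2, pos_x_2 = 4, pos_y_2 = 13, pos_z_2 = 7, radius_2 = 4, pos_x_3 = 3, pos_y_3 = 1, pos_z_3 = 7, depth_3 = 3, height_3 = 5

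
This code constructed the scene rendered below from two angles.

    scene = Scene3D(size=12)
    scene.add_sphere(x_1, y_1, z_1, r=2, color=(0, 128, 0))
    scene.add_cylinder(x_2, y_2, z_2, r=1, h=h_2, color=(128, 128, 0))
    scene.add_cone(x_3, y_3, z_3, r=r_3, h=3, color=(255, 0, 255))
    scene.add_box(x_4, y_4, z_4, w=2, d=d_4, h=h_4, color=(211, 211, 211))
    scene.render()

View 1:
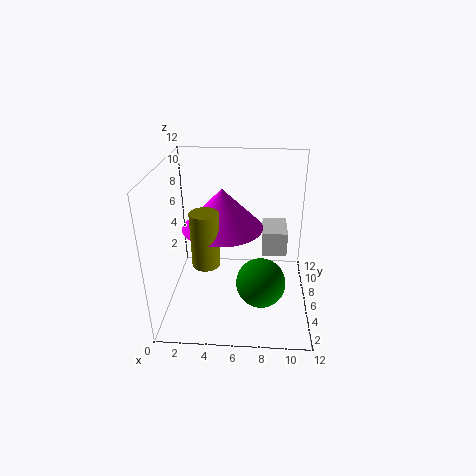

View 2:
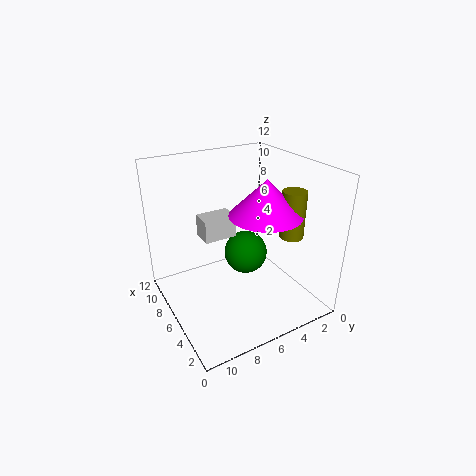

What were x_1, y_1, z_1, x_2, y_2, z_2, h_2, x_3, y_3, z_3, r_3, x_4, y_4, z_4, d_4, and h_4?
x_1 = 8
y_1 = 4
z_1 = 3
x_2 = 4
y_2 = 2
z_2 = 6
h_2 = 4
x_3 = 5
y_3 = 4
z_3 = 8
r_3 = 3
x_4 = 8
y_4 = 5
z_4 = 5
d_4 = 3
h_4 = 2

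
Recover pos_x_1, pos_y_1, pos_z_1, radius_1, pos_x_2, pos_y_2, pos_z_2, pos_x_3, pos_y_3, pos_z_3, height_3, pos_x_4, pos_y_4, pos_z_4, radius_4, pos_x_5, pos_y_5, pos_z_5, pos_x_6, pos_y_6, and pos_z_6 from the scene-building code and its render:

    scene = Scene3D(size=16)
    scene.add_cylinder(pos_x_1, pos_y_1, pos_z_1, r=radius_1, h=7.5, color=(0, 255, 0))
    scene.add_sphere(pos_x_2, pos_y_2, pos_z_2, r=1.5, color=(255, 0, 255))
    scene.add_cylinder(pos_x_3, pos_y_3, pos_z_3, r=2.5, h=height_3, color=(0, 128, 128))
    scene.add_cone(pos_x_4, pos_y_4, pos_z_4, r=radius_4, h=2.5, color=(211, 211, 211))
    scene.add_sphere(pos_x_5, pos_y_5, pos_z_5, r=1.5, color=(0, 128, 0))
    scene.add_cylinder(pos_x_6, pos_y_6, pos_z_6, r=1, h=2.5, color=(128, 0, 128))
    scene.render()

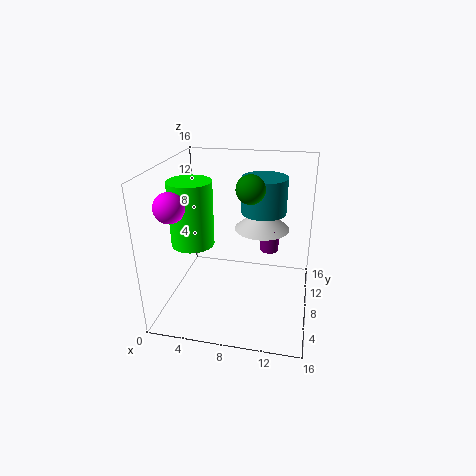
pos_x_1 = 2.5; pos_y_1 = 8.5; pos_z_1 = 6.5; radius_1 = 2.5; pos_x_2 = 2.5; pos_y_2 = 3; pos_z_2 = 13; pos_x_3 = 10.5; pos_y_3 = 10; pos_z_3 = 10.5; height_3 = 4; pos_x_4 = 10.5; pos_y_4 = 9; pos_z_4 = 9; radius_4 = 3; pos_x_5 = 9.5; pos_y_5 = 7; pos_z_5 = 14; pos_x_6 = 11.5; pos_y_6 = 8; pos_z_6 = 7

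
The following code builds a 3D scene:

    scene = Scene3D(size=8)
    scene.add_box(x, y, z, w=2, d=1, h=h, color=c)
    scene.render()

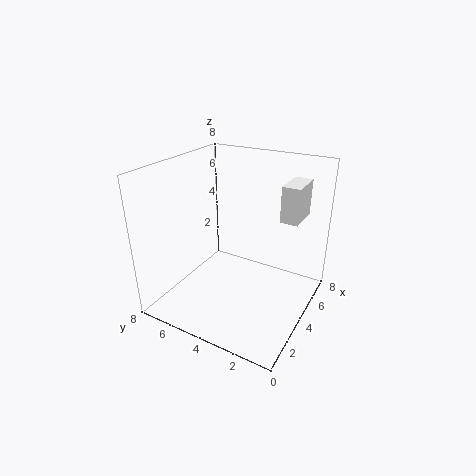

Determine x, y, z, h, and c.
x = 5; y = 1; z = 5; h = 2; c = 'white'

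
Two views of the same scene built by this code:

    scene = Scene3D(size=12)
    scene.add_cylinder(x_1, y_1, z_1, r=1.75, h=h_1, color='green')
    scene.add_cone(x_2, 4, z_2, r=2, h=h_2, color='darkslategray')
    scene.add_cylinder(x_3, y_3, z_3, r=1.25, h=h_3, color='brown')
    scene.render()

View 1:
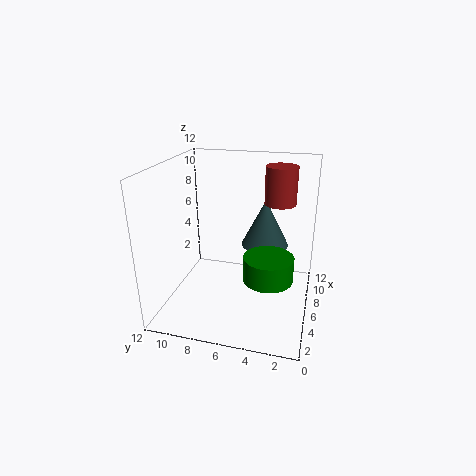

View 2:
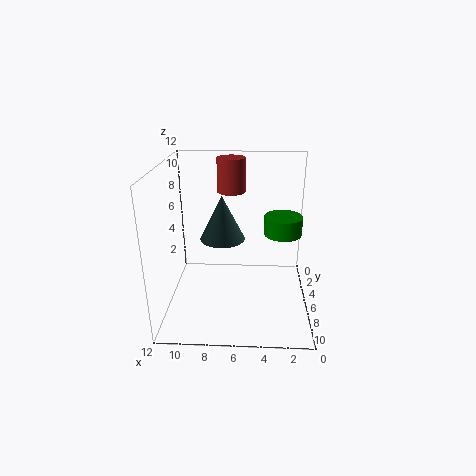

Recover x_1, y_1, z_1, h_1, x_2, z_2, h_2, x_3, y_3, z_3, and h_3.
x_1 = 2, y_1 = 2.75, z_1 = 5, h_1 = 1.75, x_2 = 7.5, z_2 = 5, h_2 = 4, x_3 = 6.75, y_3 = 2.75, z_3 = 9, h_3 = 3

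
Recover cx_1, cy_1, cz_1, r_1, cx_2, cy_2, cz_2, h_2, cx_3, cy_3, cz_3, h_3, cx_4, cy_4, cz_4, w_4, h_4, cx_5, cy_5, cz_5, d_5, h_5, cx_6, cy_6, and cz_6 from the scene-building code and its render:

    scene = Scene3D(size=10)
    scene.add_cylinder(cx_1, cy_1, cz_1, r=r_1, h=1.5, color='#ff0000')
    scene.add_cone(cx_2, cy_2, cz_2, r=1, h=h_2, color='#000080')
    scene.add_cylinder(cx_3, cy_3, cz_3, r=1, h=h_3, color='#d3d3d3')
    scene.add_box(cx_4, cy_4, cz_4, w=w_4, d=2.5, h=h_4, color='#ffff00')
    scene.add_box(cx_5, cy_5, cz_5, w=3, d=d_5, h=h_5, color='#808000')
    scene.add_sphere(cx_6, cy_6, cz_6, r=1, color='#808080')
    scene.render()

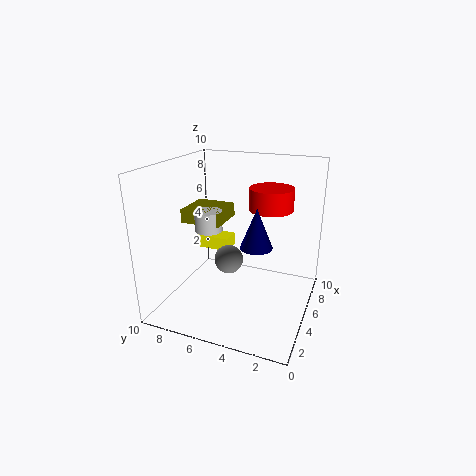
cx_1 = 6, cy_1 = 3, cz_1 = 7, r_1 = 1.5, cx_2 = 3, cy_2 = 3, cz_2 = 5.5, h_2 = 2.5, cx_3 = 5.5, cy_3 = 7.5, cz_3 = 5, h_3 = 1.5, cx_4 = 6.5, cy_4 = 6.5, cz_4 = 3, w_4 = 1.5, h_4 = 1, cx_5 = 5, cy_5 = 6.5, cz_5 = 5.5, d_5 = 3, h_5 = 1, cx_6 = 4.5, cy_6 = 5.5, cz_6 = 3.5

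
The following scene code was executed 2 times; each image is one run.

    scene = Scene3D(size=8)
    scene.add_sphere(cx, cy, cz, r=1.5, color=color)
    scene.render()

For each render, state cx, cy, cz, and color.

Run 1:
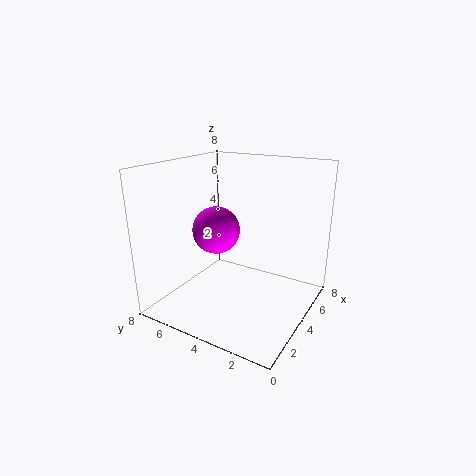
cx = 5.5
cy = 6.5
cz = 3.5
color = 'magenta'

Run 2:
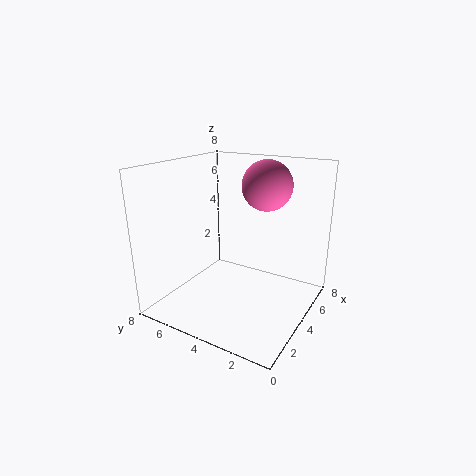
cx = 6.5
cy = 3.5
cz = 6.5
color = 'hotpink'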